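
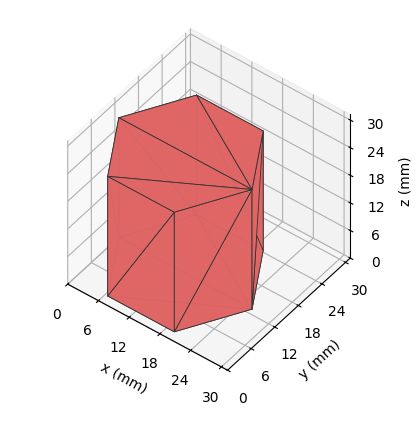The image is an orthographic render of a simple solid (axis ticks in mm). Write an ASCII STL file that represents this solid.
Reading the render: the shape is a regular 6-sided prism (a cylinder approximated with 6 flat sides), circumscribed radius ≈ 13 mm, height ≈ 26 mm (dimensions read to the nearest mm from the axis ticks). For the STL, each face is triangulated and given an outward normal.

solid part
  facet normal 0.0000 0.0000 -1.0000
    outer loop
      vertex 6.5 24.3 0.0
      vertex 19.5 24.3 0.0
      vertex 26.0 13.0 0.0
    endloop
  endfacet
  facet normal 0.0000 0.0000 -1.0000
    outer loop
      vertex 0.0 13.0 0.0
      vertex 6.5 24.3 0.0
      vertex 26.0 13.0 0.0
    endloop
  endfacet
  facet normal 0.0000 0.0000 -1.0000
    outer loop
      vertex 6.5 1.7 0.0
      vertex 0.0 13.0 0.0
      vertex 26.0 13.0 0.0
    endloop
  endfacet
  facet normal 0.0000 0.0000 -1.0000
    outer loop
      vertex 19.5 1.7 0.0
      vertex 6.5 1.7 0.0
      vertex 26.0 13.0 0.0
    endloop
  endfacet
  facet normal 0.0000 0.0000 1.0000
    outer loop
      vertex 26.0 13.0 26.0
      vertex 19.5 24.3 26.0
      vertex 6.5 24.3 26.0
    endloop
  endfacet
  facet normal 0.0000 0.0000 1.0000
    outer loop
      vertex 26.0 13.0 26.0
      vertex 6.5 24.3 26.0
      vertex 0.0 13.0 26.0
    endloop
  endfacet
  facet normal 0.0000 0.0000 1.0000
    outer loop
      vertex 26.0 13.0 26.0
      vertex 0.0 13.0 26.0
      vertex 6.5 1.7 26.0
    endloop
  endfacet
  facet normal 0.0000 0.0000 1.0000
    outer loop
      vertex 26.0 13.0 26.0
      vertex 6.5 1.7 26.0
      vertex 19.5 1.7 26.0
    endloop
  endfacet
  facet normal 0.8668 0.4986 0.0000
    outer loop
      vertex 26.0 13.0 0.0
      vertex 19.5 24.3 0.0
      vertex 19.5 24.3 26.0
    endloop
  endfacet
  facet normal 0.8668 0.4986 0.0000
    outer loop
      vertex 26.0 13.0 0.0
      vertex 19.5 24.3 26.0
      vertex 26.0 13.0 26.0
    endloop
  endfacet
  facet normal 0.0000 1.0000 0.0000
    outer loop
      vertex 19.5 24.3 0.0
      vertex 6.5 24.3 0.0
      vertex 6.5 24.3 26.0
    endloop
  endfacet
  facet normal 0.0000 1.0000 0.0000
    outer loop
      vertex 19.5 24.3 0.0
      vertex 6.5 24.3 26.0
      vertex 19.5 24.3 26.0
    endloop
  endfacet
  facet normal -0.8668 0.4986 0.0000
    outer loop
      vertex 6.5 24.3 0.0
      vertex 0.0 13.0 0.0
      vertex 0.0 13.0 26.0
    endloop
  endfacet
  facet normal -0.8668 0.4986 0.0000
    outer loop
      vertex 6.5 24.3 0.0
      vertex 0.0 13.0 26.0
      vertex 6.5 24.3 26.0
    endloop
  endfacet
  facet normal -0.8668 -0.4986 0.0000
    outer loop
      vertex 0.0 13.0 0.0
      vertex 6.5 1.7 0.0
      vertex 6.5 1.7 26.0
    endloop
  endfacet
  facet normal -0.8668 -0.4986 0.0000
    outer loop
      vertex 0.0 13.0 0.0
      vertex 6.5 1.7 26.0
      vertex 0.0 13.0 26.0
    endloop
  endfacet
  facet normal 0.0000 -1.0000 0.0000
    outer loop
      vertex 6.5 1.7 0.0
      vertex 19.5 1.7 0.0
      vertex 19.5 1.7 26.0
    endloop
  endfacet
  facet normal 0.0000 -1.0000 0.0000
    outer loop
      vertex 6.5 1.7 0.0
      vertex 19.5 1.7 26.0
      vertex 6.5 1.7 26.0
    endloop
  endfacet
  facet normal 0.8668 -0.4986 0.0000
    outer loop
      vertex 19.5 1.7 0.0
      vertex 26.0 13.0 0.0
      vertex 26.0 13.0 26.0
    endloop
  endfacet
  facet normal 0.8668 -0.4986 0.0000
    outer loop
      vertex 19.5 1.7 0.0
      vertex 26.0 13.0 26.0
      vertex 19.5 1.7 26.0
    endloop
  endfacet
endsolid part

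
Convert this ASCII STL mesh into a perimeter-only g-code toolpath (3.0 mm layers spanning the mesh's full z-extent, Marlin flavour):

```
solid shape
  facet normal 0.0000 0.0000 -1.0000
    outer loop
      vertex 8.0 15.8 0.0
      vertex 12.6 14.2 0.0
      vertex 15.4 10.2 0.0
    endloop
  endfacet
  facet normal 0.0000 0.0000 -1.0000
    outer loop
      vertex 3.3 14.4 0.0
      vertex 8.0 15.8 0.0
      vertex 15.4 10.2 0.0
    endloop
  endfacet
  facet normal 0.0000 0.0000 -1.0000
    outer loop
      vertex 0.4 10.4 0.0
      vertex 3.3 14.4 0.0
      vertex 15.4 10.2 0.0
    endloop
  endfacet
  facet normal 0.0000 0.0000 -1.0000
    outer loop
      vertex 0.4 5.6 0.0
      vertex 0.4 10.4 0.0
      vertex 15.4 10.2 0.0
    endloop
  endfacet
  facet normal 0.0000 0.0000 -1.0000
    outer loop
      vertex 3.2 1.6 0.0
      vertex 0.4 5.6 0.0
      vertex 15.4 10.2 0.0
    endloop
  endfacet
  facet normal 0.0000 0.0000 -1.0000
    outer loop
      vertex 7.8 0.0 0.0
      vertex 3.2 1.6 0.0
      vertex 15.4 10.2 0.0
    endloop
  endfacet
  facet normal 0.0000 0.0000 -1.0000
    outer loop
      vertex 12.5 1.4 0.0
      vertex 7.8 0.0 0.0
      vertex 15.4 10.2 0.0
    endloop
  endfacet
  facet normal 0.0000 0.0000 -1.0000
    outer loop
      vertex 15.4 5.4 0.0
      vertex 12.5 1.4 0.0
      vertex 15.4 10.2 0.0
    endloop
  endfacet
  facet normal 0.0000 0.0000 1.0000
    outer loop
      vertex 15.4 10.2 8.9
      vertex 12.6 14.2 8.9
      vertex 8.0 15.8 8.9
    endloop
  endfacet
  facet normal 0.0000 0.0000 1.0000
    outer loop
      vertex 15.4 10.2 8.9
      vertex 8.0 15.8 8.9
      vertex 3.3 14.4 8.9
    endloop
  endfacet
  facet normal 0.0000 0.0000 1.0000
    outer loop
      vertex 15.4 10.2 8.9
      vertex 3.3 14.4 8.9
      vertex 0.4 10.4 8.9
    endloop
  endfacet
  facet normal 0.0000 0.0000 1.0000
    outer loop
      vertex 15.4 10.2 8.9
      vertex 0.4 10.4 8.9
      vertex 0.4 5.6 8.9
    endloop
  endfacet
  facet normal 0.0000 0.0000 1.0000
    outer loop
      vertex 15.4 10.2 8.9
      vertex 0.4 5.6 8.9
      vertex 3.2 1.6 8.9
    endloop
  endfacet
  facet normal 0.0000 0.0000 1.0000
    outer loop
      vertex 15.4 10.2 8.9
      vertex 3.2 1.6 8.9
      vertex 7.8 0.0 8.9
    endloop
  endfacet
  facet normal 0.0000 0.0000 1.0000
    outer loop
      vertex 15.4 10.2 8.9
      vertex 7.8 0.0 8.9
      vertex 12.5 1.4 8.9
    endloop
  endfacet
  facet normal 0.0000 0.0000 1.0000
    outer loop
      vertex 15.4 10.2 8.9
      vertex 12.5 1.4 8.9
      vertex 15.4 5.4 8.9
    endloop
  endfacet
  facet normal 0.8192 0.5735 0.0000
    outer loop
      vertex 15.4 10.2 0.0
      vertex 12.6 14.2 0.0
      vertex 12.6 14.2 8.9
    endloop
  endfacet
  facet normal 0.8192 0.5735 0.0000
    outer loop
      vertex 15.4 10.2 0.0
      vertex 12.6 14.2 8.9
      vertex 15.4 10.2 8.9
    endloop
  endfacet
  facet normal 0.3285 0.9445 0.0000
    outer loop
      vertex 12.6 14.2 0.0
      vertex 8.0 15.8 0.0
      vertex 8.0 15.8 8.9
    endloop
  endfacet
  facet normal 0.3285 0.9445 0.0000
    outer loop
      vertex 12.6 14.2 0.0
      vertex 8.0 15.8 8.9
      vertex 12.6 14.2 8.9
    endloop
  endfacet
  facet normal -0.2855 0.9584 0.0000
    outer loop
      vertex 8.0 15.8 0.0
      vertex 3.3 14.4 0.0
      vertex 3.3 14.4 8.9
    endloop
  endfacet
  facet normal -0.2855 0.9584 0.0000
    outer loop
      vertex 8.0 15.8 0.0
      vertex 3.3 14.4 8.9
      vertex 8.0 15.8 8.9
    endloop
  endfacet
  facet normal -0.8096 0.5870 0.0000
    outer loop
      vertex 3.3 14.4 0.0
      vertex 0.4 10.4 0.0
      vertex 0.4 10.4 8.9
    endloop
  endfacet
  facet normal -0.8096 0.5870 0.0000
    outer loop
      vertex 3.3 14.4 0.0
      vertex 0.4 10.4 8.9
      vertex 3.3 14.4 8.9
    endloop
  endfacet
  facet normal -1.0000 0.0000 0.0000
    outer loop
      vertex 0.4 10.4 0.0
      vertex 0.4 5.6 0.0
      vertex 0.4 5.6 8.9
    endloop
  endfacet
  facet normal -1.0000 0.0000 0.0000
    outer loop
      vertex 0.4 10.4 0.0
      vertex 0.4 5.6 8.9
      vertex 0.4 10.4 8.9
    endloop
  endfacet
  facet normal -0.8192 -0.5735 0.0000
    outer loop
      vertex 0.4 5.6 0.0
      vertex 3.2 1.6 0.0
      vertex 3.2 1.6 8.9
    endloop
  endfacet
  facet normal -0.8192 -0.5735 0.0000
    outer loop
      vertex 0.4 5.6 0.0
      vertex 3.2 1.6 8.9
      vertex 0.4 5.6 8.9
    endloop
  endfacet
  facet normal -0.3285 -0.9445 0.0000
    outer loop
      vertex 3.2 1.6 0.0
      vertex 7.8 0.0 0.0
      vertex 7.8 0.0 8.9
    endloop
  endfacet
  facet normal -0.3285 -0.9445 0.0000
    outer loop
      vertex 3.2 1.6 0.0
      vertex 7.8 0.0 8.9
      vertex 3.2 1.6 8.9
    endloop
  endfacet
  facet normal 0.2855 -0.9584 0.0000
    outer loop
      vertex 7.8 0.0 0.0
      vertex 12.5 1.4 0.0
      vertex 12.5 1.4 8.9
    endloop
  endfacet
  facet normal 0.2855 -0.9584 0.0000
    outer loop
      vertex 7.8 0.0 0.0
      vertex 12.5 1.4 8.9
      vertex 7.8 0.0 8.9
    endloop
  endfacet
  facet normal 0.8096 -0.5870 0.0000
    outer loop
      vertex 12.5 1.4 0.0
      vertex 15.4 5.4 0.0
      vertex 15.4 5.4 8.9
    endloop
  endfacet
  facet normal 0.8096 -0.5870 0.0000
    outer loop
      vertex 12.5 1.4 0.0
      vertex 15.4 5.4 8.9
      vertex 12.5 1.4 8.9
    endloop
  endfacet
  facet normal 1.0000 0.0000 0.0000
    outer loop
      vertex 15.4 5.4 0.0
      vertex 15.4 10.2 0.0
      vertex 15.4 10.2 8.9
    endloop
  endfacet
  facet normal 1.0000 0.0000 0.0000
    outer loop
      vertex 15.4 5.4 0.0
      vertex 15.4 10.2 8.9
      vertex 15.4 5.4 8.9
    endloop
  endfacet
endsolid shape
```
; perimeter-only toolpath
G21 ; units = mm
G90 ; absolute positioning
G28 ; home
; layer 1
G0 Z3.0
G0 X15.4 Y10.2
G1 X12.6 Y14.2
G1 X8.0 Y15.8
G1 X3.3 Y14.4
G1 X0.4 Y10.4
G1 X0.4 Y5.6
G1 X3.2 Y1.6
G1 X7.8 Y0.0
G1 X12.5 Y1.4
G1 X15.4 Y5.4
G1 X15.4 Y10.2
; layer 2
G0 Z5.9
G0 X15.4 Y10.2
G1 X12.6 Y14.2
G1 X8.0 Y15.8
G1 X3.3 Y14.4
G1 X0.4 Y10.4
G1 X0.4 Y5.6
G1 X3.2 Y1.6
G1 X7.8 Y0.0
G1 X12.5 Y1.4
G1 X15.4 Y5.4
G1 X15.4 Y10.2
; layer 3
G0 Z8.9
G0 X15.4 Y10.2
G1 X12.6 Y14.2
G1 X8.0 Y15.8
G1 X3.3 Y14.4
G1 X0.4 Y10.4
G1 X0.4 Y5.6
G1 X3.2 Y1.6
G1 X7.8 Y0.0
G1 X12.5 Y1.4
G1 X15.4 Y5.4
G1 X15.4 Y10.2
M2 ; end

The solid is a regular 10-sided prism (a cylinder approximated with 10 flat sides), circumscribed radius ≈ 7.9 mm, height ≈ 8.9 mm. Slicing at Δz = 3.0 mm — 3 equal slices spanning the solid's height, so layer i sits at z = i·h/3 — gives 3 non-empty perimeters. Each is a 10-segment closed polygon; G0 lifts to the layer z and rapids to the start vertex, then G1 traces the edges.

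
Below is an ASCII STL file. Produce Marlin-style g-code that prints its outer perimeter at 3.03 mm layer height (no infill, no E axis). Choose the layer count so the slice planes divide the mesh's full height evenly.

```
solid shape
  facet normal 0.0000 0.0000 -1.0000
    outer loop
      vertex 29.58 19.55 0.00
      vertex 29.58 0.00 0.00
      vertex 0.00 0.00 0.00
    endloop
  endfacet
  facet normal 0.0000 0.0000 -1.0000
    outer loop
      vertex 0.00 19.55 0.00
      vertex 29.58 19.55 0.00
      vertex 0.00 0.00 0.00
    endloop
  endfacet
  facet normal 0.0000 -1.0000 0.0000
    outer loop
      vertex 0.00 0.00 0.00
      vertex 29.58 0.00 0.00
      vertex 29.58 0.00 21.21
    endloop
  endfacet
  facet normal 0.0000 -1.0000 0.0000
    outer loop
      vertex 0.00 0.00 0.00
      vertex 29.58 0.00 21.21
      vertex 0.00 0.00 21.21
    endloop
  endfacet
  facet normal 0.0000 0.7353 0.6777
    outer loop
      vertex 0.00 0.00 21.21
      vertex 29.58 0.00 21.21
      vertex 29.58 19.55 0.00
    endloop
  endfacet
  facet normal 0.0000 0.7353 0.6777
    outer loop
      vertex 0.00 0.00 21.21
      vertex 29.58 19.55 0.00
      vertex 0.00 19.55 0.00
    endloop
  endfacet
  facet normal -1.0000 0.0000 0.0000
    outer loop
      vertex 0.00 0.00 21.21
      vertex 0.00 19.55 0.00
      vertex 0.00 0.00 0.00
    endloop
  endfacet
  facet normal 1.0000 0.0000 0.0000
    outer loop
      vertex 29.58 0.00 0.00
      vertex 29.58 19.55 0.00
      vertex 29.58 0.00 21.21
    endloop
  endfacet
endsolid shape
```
; perimeter-only toolpath
G21 ; units = mm
G90 ; absolute positioning
G28 ; home
; layer 1
G0 Z3.03
G0 X0.00 Y0.00
G1 X29.58 Y0.00
G1 X29.58 Y16.76
G1 X0.00 Y16.76
G1 X0.00 Y0.00
; layer 2
G0 Z6.06
G0 X0.00 Y0.00
G1 X29.58 Y0.00
G1 X29.58 Y13.96
G1 X0.00 Y13.96
G1 X0.00 Y0.00
; layer 3
G0 Z9.09
G0 X0.00 Y0.00
G1 X29.58 Y0.00
G1 X29.58 Y11.17
G1 X0.00 Y11.17
G1 X0.00 Y0.00
; layer 4
G0 Z12.12
G0 X0.00 Y0.00
G1 X29.58 Y0.00
G1 X29.58 Y8.38
G1 X0.00 Y8.38
G1 X0.00 Y0.00
; layer 5
G0 Z15.15
G0 X0.00 Y0.00
G1 X29.58 Y0.00
G1 X29.58 Y5.59
G1 X0.00 Y5.59
G1 X0.00 Y0.00
; layer 6
G0 Z18.18
G0 X0.00 Y0.00
G1 X29.58 Y0.00
G1 X29.58 Y2.79
G1 X0.00 Y2.79
G1 X0.00 Y0.00
M2 ; end

The solid is a wedge (ramp): 29.6 × 19.6 mm base, rising to 21.2 mm along the y=0 edge and sloping linearly to z=0 at y=19.6. Slicing at Δz = 3.03 mm — 7 equal slices spanning the solid's height, so layer i sits at z = i·h/7 — gives 6 non-empty perimeters. Each is a 4-segment closed polygon; G0 lifts to the layer z and rapids to the start vertex, then G1 traces the edges. The cross-section shrinks linearly with z (the slice at the apex is degenerate and omitted).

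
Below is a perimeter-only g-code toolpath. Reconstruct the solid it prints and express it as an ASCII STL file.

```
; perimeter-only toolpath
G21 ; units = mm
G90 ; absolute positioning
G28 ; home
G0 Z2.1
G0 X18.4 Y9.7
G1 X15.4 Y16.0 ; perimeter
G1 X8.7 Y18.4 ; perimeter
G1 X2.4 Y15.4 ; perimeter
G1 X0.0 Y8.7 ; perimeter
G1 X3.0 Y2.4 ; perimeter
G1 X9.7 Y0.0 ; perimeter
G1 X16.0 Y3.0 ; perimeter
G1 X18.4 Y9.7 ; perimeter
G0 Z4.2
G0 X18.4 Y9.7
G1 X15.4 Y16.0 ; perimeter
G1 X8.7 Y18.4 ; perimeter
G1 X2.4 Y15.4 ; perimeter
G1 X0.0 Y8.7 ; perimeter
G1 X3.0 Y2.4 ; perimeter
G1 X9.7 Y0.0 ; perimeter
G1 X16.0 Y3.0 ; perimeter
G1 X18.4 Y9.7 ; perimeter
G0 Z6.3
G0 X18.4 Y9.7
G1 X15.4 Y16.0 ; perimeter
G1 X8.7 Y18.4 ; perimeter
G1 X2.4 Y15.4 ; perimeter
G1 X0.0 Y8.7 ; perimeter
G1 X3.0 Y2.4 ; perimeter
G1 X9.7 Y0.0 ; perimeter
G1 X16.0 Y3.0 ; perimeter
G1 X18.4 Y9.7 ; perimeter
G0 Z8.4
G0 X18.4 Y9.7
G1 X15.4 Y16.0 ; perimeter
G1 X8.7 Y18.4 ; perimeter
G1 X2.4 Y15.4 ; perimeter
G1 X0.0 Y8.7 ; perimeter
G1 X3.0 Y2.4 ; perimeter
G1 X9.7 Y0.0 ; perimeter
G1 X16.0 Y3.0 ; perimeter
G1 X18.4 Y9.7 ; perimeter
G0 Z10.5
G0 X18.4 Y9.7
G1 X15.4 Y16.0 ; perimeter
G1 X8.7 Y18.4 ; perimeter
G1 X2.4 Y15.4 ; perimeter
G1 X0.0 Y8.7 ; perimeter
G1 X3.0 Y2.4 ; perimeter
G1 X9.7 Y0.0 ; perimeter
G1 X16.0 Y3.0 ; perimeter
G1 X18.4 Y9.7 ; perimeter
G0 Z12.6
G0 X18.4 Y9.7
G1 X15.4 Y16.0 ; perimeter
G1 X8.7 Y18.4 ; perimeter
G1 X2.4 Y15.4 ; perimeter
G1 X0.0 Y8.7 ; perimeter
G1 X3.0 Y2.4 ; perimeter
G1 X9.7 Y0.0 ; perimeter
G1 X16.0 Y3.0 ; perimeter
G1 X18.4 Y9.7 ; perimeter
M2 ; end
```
solid part
  facet normal 0.0000 0.0000 -1.0000
    outer loop
      vertex 8.7 18.4 0.0
      vertex 15.4 16.0 0.0
      vertex 18.4 9.7 0.0
    endloop
  endfacet
  facet normal 0.0000 0.0000 -1.0000
    outer loop
      vertex 2.4 15.4 0.0
      vertex 8.7 18.4 0.0
      vertex 18.4 9.7 0.0
    endloop
  endfacet
  facet normal 0.0000 0.0000 -1.0000
    outer loop
      vertex 0.0 8.7 0.0
      vertex 2.4 15.4 0.0
      vertex 18.4 9.7 0.0
    endloop
  endfacet
  facet normal 0.0000 0.0000 -1.0000
    outer loop
      vertex 3.0 2.4 0.0
      vertex 0.0 8.7 0.0
      vertex 18.4 9.7 0.0
    endloop
  endfacet
  facet normal 0.0000 0.0000 -1.0000
    outer loop
      vertex 9.7 0.0 0.0
      vertex 3.0 2.4 0.0
      vertex 18.4 9.7 0.0
    endloop
  endfacet
  facet normal 0.0000 0.0000 -1.0000
    outer loop
      vertex 16.0 3.0 0.0
      vertex 9.7 0.0 0.0
      vertex 18.4 9.7 0.0
    endloop
  endfacet
  facet normal 0.0000 0.0000 1.0000
    outer loop
      vertex 18.4 9.7 12.6
      vertex 15.4 16.0 12.6
      vertex 8.7 18.4 12.6
    endloop
  endfacet
  facet normal 0.0000 0.0000 1.0000
    outer loop
      vertex 18.4 9.7 12.6
      vertex 8.7 18.4 12.6
      vertex 2.4 15.4 12.6
    endloop
  endfacet
  facet normal 0.0000 0.0000 1.0000
    outer loop
      vertex 18.4 9.7 12.6
      vertex 2.4 15.4 12.6
      vertex 0.0 8.7 12.6
    endloop
  endfacet
  facet normal 0.0000 0.0000 1.0000
    outer loop
      vertex 18.4 9.7 12.6
      vertex 0.0 8.7 12.6
      vertex 3.0 2.4 12.6
    endloop
  endfacet
  facet normal 0.0000 0.0000 1.0000
    outer loop
      vertex 18.4 9.7 12.6
      vertex 3.0 2.4 12.6
      vertex 9.7 0.0 12.6
    endloop
  endfacet
  facet normal 0.0000 0.0000 1.0000
    outer loop
      vertex 18.4 9.7 12.6
      vertex 9.7 0.0 12.6
      vertex 16.0 3.0 12.6
    endloop
  endfacet
  facet normal 0.9029 0.4299 0.0000
    outer loop
      vertex 18.4 9.7 0.0
      vertex 15.4 16.0 0.0
      vertex 15.4 16.0 12.6
    endloop
  endfacet
  facet normal 0.9029 0.4299 0.0000
    outer loop
      vertex 18.4 9.7 0.0
      vertex 15.4 16.0 12.6
      vertex 18.4 9.7 12.6
    endloop
  endfacet
  facet normal 0.3372 0.9414 0.0000
    outer loop
      vertex 15.4 16.0 0.0
      vertex 8.7 18.4 0.0
      vertex 8.7 18.4 12.6
    endloop
  endfacet
  facet normal 0.3372 0.9414 0.0000
    outer loop
      vertex 15.4 16.0 0.0
      vertex 8.7 18.4 12.6
      vertex 15.4 16.0 12.6
    endloop
  endfacet
  facet normal -0.4299 0.9029 0.0000
    outer loop
      vertex 8.7 18.4 0.0
      vertex 2.4 15.4 0.0
      vertex 2.4 15.4 12.6
    endloop
  endfacet
  facet normal -0.4299 0.9029 0.0000
    outer loop
      vertex 8.7 18.4 0.0
      vertex 2.4 15.4 12.6
      vertex 8.7 18.4 12.6
    endloop
  endfacet
  facet normal -0.9414 0.3372 0.0000
    outer loop
      vertex 2.4 15.4 0.0
      vertex 0.0 8.7 0.0
      vertex 0.0 8.7 12.6
    endloop
  endfacet
  facet normal -0.9414 0.3372 0.0000
    outer loop
      vertex 2.4 15.4 0.0
      vertex 0.0 8.7 12.6
      vertex 2.4 15.4 12.6
    endloop
  endfacet
  facet normal -0.9029 -0.4299 0.0000
    outer loop
      vertex 0.0 8.7 0.0
      vertex 3.0 2.4 0.0
      vertex 3.0 2.4 12.6
    endloop
  endfacet
  facet normal -0.9029 -0.4299 0.0000
    outer loop
      vertex 0.0 8.7 0.0
      vertex 3.0 2.4 12.6
      vertex 0.0 8.7 12.6
    endloop
  endfacet
  facet normal -0.3372 -0.9414 0.0000
    outer loop
      vertex 3.0 2.4 0.0
      vertex 9.7 0.0 0.0
      vertex 9.7 0.0 12.6
    endloop
  endfacet
  facet normal -0.3372 -0.9414 0.0000
    outer loop
      vertex 3.0 2.4 0.0
      vertex 9.7 0.0 12.6
      vertex 3.0 2.4 12.6
    endloop
  endfacet
  facet normal 0.4299 -0.9029 0.0000
    outer loop
      vertex 9.7 0.0 0.0
      vertex 16.0 3.0 0.0
      vertex 16.0 3.0 12.6
    endloop
  endfacet
  facet normal 0.4299 -0.9029 0.0000
    outer loop
      vertex 9.7 0.0 0.0
      vertex 16.0 3.0 12.6
      vertex 9.7 0.0 12.6
    endloop
  endfacet
  facet normal 0.9414 -0.3372 0.0000
    outer loop
      vertex 16.0 3.0 0.0
      vertex 18.4 9.7 0.0
      vertex 18.4 9.7 12.6
    endloop
  endfacet
  facet normal 0.9414 -0.3372 0.0000
    outer loop
      vertex 16.0 3.0 0.0
      vertex 18.4 9.7 12.6
      vertex 16.0 3.0 12.6
    endloop
  endfacet
endsolid part

The G0 Z moves step by Δz≈2.1 mm. Every layer's G1 loop is the same polygon, so the solid is a straight extrusion of it from z=0 to z≈12.6. Closing with flat bottom and top caps and triangulating gives 28 facets — a regular 8-sided prism (a cylinder approximated with 8 flat sides), circumscribed radius ≈ 9.2 mm, height ≈ 12.6 mm.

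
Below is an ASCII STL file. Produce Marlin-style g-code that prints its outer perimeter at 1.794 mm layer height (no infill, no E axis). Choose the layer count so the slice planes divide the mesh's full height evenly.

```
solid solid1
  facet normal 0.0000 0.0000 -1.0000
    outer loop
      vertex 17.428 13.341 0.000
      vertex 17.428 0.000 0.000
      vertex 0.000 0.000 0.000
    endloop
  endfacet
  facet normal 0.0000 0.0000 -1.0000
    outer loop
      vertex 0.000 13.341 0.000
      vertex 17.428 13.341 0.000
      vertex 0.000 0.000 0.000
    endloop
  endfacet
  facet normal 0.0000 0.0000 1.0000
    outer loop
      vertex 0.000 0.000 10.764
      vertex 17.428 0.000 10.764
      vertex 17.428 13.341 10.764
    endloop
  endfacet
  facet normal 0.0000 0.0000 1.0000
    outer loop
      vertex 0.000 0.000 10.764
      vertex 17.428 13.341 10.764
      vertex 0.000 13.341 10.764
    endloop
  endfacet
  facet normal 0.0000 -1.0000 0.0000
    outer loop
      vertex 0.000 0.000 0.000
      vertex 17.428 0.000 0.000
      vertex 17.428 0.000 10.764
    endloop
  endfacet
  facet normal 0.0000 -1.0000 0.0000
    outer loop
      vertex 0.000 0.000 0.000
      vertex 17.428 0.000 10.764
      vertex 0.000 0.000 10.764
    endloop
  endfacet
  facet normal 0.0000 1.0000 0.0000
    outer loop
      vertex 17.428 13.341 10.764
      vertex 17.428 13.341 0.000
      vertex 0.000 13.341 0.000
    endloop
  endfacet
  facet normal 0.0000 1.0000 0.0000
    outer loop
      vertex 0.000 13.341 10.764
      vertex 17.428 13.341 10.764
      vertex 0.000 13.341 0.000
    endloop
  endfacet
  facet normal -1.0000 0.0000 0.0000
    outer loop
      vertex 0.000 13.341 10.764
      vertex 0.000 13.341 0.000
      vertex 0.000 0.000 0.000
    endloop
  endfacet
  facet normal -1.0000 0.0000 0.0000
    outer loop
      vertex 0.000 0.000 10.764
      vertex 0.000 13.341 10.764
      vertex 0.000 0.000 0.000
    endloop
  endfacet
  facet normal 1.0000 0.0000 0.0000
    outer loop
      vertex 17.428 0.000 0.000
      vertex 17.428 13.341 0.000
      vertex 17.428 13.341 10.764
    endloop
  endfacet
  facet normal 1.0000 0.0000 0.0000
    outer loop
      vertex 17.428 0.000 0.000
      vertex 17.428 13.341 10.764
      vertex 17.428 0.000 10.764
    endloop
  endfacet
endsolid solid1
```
; perimeter-only toolpath
G21 ; units = mm
G90 ; absolute positioning
G28 ; home
; layer 1
G0 Z1.794
G0 X0.000 Y0.000
G1 X17.428 Y0.000
G1 X17.428 Y13.341
G1 X0.000 Y13.341
G1 X0.000 Y0.000
; layer 2
G0 Z3.588
G0 X0.000 Y0.000
G1 X17.428 Y0.000
G1 X17.428 Y13.341
G1 X0.000 Y13.341
G1 X0.000 Y0.000
; layer 3
G0 Z5.382
G0 X0.000 Y0.000
G1 X17.428 Y0.000
G1 X17.428 Y13.341
G1 X0.000 Y13.341
G1 X0.000 Y0.000
; layer 4
G0 Z7.176
G0 X0.000 Y0.000
G1 X17.428 Y0.000
G1 X17.428 Y13.341
G1 X0.000 Y13.341
G1 X0.000 Y0.000
; layer 5
G0 Z8.970
G0 X0.000 Y0.000
G1 X17.428 Y0.000
G1 X17.428 Y13.341
G1 X0.000 Y13.341
G1 X0.000 Y0.000
; layer 6
G0 Z10.764
G0 X0.000 Y0.000
G1 X17.428 Y0.000
G1 X17.428 Y13.341
G1 X0.000 Y13.341
G1 X0.000 Y0.000
M2 ; end

The solid is a rectangular box, roughly 17.4 × 13.3 mm footprint and 10.8 mm tall. Slicing at Δz = 1.794 mm — 6 equal slices spanning the solid's height, so layer i sits at z = i·h/6 — gives 6 non-empty perimeters. Each is a 4-segment closed polygon; G0 lifts to the layer z and rapids to the start vertex, then G1 traces the edges.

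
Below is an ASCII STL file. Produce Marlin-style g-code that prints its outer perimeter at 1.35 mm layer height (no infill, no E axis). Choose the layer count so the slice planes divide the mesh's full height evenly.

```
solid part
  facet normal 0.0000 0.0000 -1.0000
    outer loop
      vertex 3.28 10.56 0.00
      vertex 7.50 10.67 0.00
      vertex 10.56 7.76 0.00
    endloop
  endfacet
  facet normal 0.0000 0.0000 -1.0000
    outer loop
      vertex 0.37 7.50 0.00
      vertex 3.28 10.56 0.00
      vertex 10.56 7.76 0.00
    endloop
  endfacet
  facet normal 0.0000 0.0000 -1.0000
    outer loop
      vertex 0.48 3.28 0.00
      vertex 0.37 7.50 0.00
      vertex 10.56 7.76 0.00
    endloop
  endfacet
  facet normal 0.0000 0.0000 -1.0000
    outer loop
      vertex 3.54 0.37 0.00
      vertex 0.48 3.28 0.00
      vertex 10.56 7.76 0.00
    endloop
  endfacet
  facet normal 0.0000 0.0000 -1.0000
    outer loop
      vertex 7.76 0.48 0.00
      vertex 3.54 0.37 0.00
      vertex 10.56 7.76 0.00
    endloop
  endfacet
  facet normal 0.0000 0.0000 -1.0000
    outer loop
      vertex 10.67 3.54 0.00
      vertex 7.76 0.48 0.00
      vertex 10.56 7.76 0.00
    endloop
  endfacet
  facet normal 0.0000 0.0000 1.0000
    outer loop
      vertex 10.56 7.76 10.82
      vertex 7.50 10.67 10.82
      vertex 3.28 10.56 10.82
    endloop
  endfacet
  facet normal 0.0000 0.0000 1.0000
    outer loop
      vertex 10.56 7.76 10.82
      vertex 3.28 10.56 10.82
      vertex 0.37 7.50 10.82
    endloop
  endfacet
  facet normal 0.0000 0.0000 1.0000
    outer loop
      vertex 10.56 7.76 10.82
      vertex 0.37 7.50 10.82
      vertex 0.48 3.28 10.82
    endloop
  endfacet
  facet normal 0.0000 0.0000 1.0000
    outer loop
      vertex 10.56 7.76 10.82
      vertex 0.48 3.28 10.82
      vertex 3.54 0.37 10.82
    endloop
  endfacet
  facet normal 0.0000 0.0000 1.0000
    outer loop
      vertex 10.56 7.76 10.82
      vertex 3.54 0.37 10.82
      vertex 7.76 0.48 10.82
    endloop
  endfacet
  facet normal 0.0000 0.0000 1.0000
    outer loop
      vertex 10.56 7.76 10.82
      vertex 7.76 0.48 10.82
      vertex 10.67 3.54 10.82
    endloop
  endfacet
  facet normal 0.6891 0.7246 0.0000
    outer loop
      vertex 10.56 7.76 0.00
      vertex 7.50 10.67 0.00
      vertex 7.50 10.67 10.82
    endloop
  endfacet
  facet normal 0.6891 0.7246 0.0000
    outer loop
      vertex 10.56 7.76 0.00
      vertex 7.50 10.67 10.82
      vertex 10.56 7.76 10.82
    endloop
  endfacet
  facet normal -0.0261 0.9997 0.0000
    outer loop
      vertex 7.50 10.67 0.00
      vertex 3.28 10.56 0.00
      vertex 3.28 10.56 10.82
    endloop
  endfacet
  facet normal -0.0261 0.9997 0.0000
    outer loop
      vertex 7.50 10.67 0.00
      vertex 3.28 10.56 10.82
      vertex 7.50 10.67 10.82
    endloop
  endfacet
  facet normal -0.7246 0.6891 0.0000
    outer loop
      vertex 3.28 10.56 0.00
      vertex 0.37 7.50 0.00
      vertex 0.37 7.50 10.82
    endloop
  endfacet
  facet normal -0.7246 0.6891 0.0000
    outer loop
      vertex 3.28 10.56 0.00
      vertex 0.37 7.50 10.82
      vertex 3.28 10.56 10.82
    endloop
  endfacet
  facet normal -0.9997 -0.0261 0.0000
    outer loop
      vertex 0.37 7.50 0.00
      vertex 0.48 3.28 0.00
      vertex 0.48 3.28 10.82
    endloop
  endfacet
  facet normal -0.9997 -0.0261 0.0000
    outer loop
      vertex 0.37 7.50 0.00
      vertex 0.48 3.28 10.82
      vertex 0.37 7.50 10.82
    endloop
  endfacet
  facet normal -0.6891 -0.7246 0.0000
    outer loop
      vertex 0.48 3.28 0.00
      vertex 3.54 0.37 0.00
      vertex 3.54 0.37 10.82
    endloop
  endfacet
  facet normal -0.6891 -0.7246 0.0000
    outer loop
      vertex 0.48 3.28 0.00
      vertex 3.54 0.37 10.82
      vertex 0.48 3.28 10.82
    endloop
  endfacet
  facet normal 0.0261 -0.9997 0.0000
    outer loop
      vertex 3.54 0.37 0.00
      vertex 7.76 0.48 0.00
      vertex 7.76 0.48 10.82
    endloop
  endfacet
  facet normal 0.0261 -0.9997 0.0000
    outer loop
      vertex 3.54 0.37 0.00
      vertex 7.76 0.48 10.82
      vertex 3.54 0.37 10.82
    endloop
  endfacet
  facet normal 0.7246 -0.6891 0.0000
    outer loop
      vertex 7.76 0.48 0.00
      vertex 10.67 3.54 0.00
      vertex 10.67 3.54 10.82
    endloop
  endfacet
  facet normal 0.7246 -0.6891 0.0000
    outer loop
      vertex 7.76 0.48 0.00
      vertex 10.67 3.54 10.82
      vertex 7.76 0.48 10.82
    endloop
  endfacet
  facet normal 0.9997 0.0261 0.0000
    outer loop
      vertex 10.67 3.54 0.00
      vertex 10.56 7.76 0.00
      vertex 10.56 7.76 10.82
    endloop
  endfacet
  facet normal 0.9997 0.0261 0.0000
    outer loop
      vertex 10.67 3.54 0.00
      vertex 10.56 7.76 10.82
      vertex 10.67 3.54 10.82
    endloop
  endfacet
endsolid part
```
; perimeter-only toolpath
G21 ; units = mm
G90 ; absolute positioning
G28 ; home
; layer 1
G0 Z1.35
G0 X10.56 Y7.76
G1 X7.50 Y10.67
G1 X3.28 Y10.56
G1 X0.37 Y7.50
G1 X0.48 Y3.28
G1 X3.54 Y0.37
G1 X7.76 Y0.48
G1 X10.67 Y3.54
G1 X10.56 Y7.76
; layer 2
G0 Z2.71
G0 X10.56 Y7.76
G1 X7.50 Y10.67
G1 X3.28 Y10.56
G1 X0.37 Y7.50
G1 X0.48 Y3.28
G1 X3.54 Y0.37
G1 X7.76 Y0.48
G1 X10.67 Y3.54
G1 X10.56 Y7.76
; layer 3
G0 Z4.06
G0 X10.56 Y7.76
G1 X7.50 Y10.67
G1 X3.28 Y10.56
G1 X0.37 Y7.50
G1 X0.48 Y3.28
G1 X3.54 Y0.37
G1 X7.76 Y0.48
G1 X10.67 Y3.54
G1 X10.56 Y7.76
; layer 4
G0 Z5.41
G0 X10.56 Y7.76
G1 X7.50 Y10.67
G1 X3.28 Y10.56
G1 X0.37 Y7.50
G1 X0.48 Y3.28
G1 X3.54 Y0.37
G1 X7.76 Y0.48
G1 X10.67 Y3.54
G1 X10.56 Y7.76
; layer 5
G0 Z6.76
G0 X10.56 Y7.76
G1 X7.50 Y10.67
G1 X3.28 Y10.56
G1 X0.37 Y7.50
G1 X0.48 Y3.28
G1 X3.54 Y0.37
G1 X7.76 Y0.48
G1 X10.67 Y3.54
G1 X10.56 Y7.76
; layer 6
G0 Z8.12
G0 X10.56 Y7.76
G1 X7.50 Y10.67
G1 X3.28 Y10.56
G1 X0.37 Y7.50
G1 X0.48 Y3.28
G1 X3.54 Y0.37
G1 X7.76 Y0.48
G1 X10.67 Y3.54
G1 X10.56 Y7.76
; layer 7
G0 Z9.47
G0 X10.56 Y7.76
G1 X7.50 Y10.67
G1 X3.28 Y10.56
G1 X0.37 Y7.50
G1 X0.48 Y3.28
G1 X3.54 Y0.37
G1 X7.76 Y0.48
G1 X10.67 Y3.54
G1 X10.56 Y7.76
; layer 8
G0 Z10.82
G0 X10.56 Y7.76
G1 X7.50 Y10.67
G1 X3.28 Y10.56
G1 X0.37 Y7.50
G1 X0.48 Y3.28
G1 X3.54 Y0.37
G1 X7.76 Y0.48
G1 X10.67 Y3.54
G1 X10.56 Y7.76
M2 ; end

The solid is a regular 8-sided prism (a cylinder approximated with 8 flat sides), circumscribed radius ≈ 5.52 mm, height ≈ 10.8 mm. Slicing at Δz = 1.35 mm — 8 equal slices spanning the solid's height, so layer i sits at z = i·h/8 — gives 8 non-empty perimeters. Each is a 8-segment closed polygon; G0 lifts to the layer z and rapids to the start vertex, then G1 traces the edges.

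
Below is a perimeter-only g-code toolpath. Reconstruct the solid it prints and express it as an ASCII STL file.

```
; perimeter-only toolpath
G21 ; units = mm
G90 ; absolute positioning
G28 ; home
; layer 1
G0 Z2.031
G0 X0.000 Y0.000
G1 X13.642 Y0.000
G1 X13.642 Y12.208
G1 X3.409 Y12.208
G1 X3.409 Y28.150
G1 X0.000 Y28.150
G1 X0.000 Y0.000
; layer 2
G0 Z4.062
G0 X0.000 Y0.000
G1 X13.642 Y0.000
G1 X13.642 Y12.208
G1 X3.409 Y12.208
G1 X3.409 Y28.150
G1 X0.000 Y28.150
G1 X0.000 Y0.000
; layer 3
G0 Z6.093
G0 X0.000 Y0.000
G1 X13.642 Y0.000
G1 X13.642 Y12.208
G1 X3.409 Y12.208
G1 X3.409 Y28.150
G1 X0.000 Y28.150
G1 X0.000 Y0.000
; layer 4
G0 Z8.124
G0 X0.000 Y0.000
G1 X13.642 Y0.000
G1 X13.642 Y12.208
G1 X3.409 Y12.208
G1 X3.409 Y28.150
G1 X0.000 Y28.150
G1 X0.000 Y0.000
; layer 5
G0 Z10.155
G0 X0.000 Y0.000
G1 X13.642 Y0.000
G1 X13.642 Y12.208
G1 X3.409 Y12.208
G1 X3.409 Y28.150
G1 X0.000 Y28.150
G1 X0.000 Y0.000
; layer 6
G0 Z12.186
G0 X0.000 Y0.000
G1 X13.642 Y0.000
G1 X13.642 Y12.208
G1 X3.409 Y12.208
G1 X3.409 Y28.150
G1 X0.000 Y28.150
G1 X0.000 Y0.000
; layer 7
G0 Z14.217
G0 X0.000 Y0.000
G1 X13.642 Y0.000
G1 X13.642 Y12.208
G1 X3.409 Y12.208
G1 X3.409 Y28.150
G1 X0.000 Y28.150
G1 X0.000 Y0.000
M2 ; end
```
solid part
  facet normal 0.0000 0.0000 -1.0000
    outer loop
      vertex 13.642 12.208 0.000
      vertex 13.642 0.000 0.000
      vertex 0.000 0.000 0.000
    endloop
  endfacet
  facet normal 0.0000 0.0000 -1.0000
    outer loop
      vertex 3.409 12.208 0.000
      vertex 13.642 12.208 0.000
      vertex 0.000 0.000 0.000
    endloop
  endfacet
  facet normal 0.0000 0.0000 -1.0000
    outer loop
      vertex 3.409 28.150 0.000
      vertex 3.409 12.208 0.000
      vertex 0.000 0.000 0.000
    endloop
  endfacet
  facet normal 0.0000 0.0000 -1.0000
    outer loop
      vertex 0.000 28.150 0.000
      vertex 3.409 28.150 0.000
      vertex 0.000 0.000 0.000
    endloop
  endfacet
  facet normal 0.0000 0.0000 1.0000
    outer loop
      vertex 0.000 0.000 14.217
      vertex 13.642 0.000 14.217
      vertex 13.642 12.208 14.217
    endloop
  endfacet
  facet normal 0.0000 0.0000 1.0000
    outer loop
      vertex 0.000 0.000 14.217
      vertex 13.642 12.208 14.217
      vertex 3.409 12.208 14.217
    endloop
  endfacet
  facet normal 0.0000 0.0000 1.0000
    outer loop
      vertex 0.000 0.000 14.217
      vertex 3.409 12.208 14.217
      vertex 3.409 28.150 14.217
    endloop
  endfacet
  facet normal 0.0000 0.0000 1.0000
    outer loop
      vertex 0.000 0.000 14.217
      vertex 3.409 28.150 14.217
      vertex 0.000 28.150 14.217
    endloop
  endfacet
  facet normal 0.0000 -1.0000 0.0000
    outer loop
      vertex 0.000 0.000 0.000
      vertex 13.642 0.000 0.000
      vertex 13.642 0.000 14.217
    endloop
  endfacet
  facet normal 0.0000 -1.0000 0.0000
    outer loop
      vertex 0.000 0.000 0.000
      vertex 13.642 0.000 14.217
      vertex 0.000 0.000 14.217
    endloop
  endfacet
  facet normal 1.0000 0.0000 0.0000
    outer loop
      vertex 13.642 0.000 0.000
      vertex 13.642 12.208 0.000
      vertex 13.642 12.208 14.217
    endloop
  endfacet
  facet normal 1.0000 0.0000 0.0000
    outer loop
      vertex 13.642 0.000 0.000
      vertex 13.642 12.208 14.217
      vertex 13.642 0.000 14.217
    endloop
  endfacet
  facet normal 0.0000 1.0000 0.0000
    outer loop
      vertex 13.642 12.208 0.000
      vertex 3.409 12.208 0.000
      vertex 3.409 12.208 14.217
    endloop
  endfacet
  facet normal 0.0000 1.0000 0.0000
    outer loop
      vertex 13.642 12.208 0.000
      vertex 3.409 12.208 14.217
      vertex 13.642 12.208 14.217
    endloop
  endfacet
  facet normal 1.0000 0.0000 0.0000
    outer loop
      vertex 3.409 12.208 0.000
      vertex 3.409 28.150 0.000
      vertex 3.409 28.150 14.217
    endloop
  endfacet
  facet normal 1.0000 0.0000 0.0000
    outer loop
      vertex 3.409 12.208 0.000
      vertex 3.409 28.150 14.217
      vertex 3.409 12.208 14.217
    endloop
  endfacet
  facet normal 0.0000 1.0000 0.0000
    outer loop
      vertex 3.409 28.150 0.000
      vertex 0.000 28.150 0.000
      vertex 0.000 28.150 14.217
    endloop
  endfacet
  facet normal 0.0000 1.0000 0.0000
    outer loop
      vertex 3.409 28.150 0.000
      vertex 0.000 28.150 14.217
      vertex 3.409 28.150 14.217
    endloop
  endfacet
  facet normal -1.0000 0.0000 0.0000
    outer loop
      vertex 0.000 28.150 0.000
      vertex 0.000 0.000 0.000
      vertex 0.000 0.000 14.217
    endloop
  endfacet
  facet normal -1.0000 0.0000 0.0000
    outer loop
      vertex 0.000 28.150 0.000
      vertex 0.000 0.000 14.217
      vertex 0.000 28.150 14.217
    endloop
  endfacet
endsolid part

The G0 Z moves step by Δz≈2.031 mm. Every layer's G1 loop is the same polygon, so the solid is a straight extrusion of it from z=0 to z≈14.2. Closing with flat bottom and top caps and triangulating gives 20 facets — an L-shaped prism: outer 13.6 × 28.1 mm, arm thicknesses ≈ 12.2 mm (horizontal) and 3.41 mm (vertical), extruded 14.2 mm in z.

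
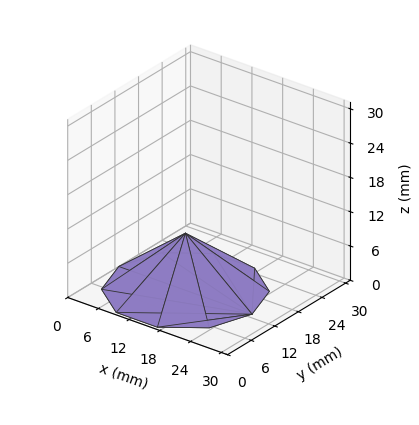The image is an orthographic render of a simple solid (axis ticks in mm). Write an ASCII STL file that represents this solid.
Reading the render: the shape is a regular 10-sided pyramid, base circumscribed radius ≈ 13 mm, apex at z ≈ 10 mm (dimensions read to the nearest mm from the axis ticks). For the STL, each face is triangulated and given an outward normal.

solid part
  facet normal 0.0000 0.0000 -1.0000
    outer loop
      vertex 17.02 25.36 0.00
      vertex 23.52 20.64 0.00
      vertex 26.00 13.00 0.00
    endloop
  endfacet
  facet normal 0.0000 0.0000 -1.0000
    outer loop
      vertex 8.98 25.36 0.00
      vertex 17.02 25.36 0.00
      vertex 26.00 13.00 0.00
    endloop
  endfacet
  facet normal 0.0000 0.0000 -1.0000
    outer loop
      vertex 2.48 20.64 0.00
      vertex 8.98 25.36 0.00
      vertex 26.00 13.00 0.00
    endloop
  endfacet
  facet normal 0.0000 0.0000 -1.0000
    outer loop
      vertex 0.00 13.00 0.00
      vertex 2.48 20.64 0.00
      vertex 26.00 13.00 0.00
    endloop
  endfacet
  facet normal 0.0000 0.0000 -1.0000
    outer loop
      vertex 2.48 5.36 0.00
      vertex 0.00 13.00 0.00
      vertex 26.00 13.00 0.00
    endloop
  endfacet
  facet normal 0.0000 0.0000 -1.0000
    outer loop
      vertex 8.98 0.64 0.00
      vertex 2.48 5.36 0.00
      vertex 26.00 13.00 0.00
    endloop
  endfacet
  facet normal 0.0000 0.0000 -1.0000
    outer loop
      vertex 17.02 0.64 0.00
      vertex 8.98 0.64 0.00
      vertex 26.00 13.00 0.00
    endloop
  endfacet
  facet normal 0.0000 0.0000 -1.0000
    outer loop
      vertex 23.52 5.36 0.00
      vertex 17.02 0.64 0.00
      vertex 26.00 13.00 0.00
    endloop
  endfacet
  facet normal 0.5981 0.1942 0.7775
    outer loop
      vertex 26.00 13.00 0.00
      vertex 23.52 20.64 0.00
      vertex 13.00 13.00 10.00
    endloop
  endfacet
  facet normal 0.3695 0.5089 0.7775
    outer loop
      vertex 23.52 20.64 0.00
      vertex 17.02 25.36 0.00
      vertex 13.00 13.00 10.00
    endloop
  endfacet
  facet normal 0.0000 0.6290 0.7774
    outer loop
      vertex 17.02 25.36 0.00
      vertex 8.98 25.36 0.00
      vertex 13.00 13.00 10.00
    endloop
  endfacet
  facet normal -0.3695 0.5089 0.7775
    outer loop
      vertex 8.98 25.36 0.00
      vertex 2.48 20.64 0.00
      vertex 13.00 13.00 10.00
    endloop
  endfacet
  facet normal -0.5981 0.1942 0.7775
    outer loop
      vertex 2.48 20.64 0.00
      vertex 0.00 13.00 0.00
      vertex 13.00 13.00 10.00
    endloop
  endfacet
  facet normal -0.5981 -0.1942 0.7775
    outer loop
      vertex 0.00 13.00 0.00
      vertex 2.48 5.36 0.00
      vertex 13.00 13.00 10.00
    endloop
  endfacet
  facet normal -0.3695 -0.5089 0.7775
    outer loop
      vertex 2.48 5.36 0.00
      vertex 8.98 0.64 0.00
      vertex 13.00 13.00 10.00
    endloop
  endfacet
  facet normal 0.0000 -0.6290 0.7774
    outer loop
      vertex 8.98 0.64 0.00
      vertex 17.02 0.64 0.00
      vertex 13.00 13.00 10.00
    endloop
  endfacet
  facet normal 0.3695 -0.5089 0.7775
    outer loop
      vertex 17.02 0.64 0.00
      vertex 23.52 5.36 0.00
      vertex 13.00 13.00 10.00
    endloop
  endfacet
  facet normal 0.5981 -0.1942 0.7775
    outer loop
      vertex 23.52 5.36 0.00
      vertex 26.00 13.00 0.00
      vertex 13.00 13.00 10.00
    endloop
  endfacet
endsolid part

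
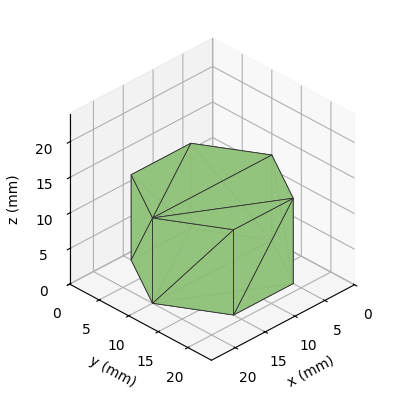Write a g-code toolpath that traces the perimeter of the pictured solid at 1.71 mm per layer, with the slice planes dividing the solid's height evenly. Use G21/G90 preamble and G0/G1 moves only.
Reading the render: the shape is a regular 6-sided prism (a cylinder approximated with 6 flat sides), circumscribed radius ≈ 10 mm, height ≈ 12 mm (dimensions read to the nearest mm from the axis ticks). For the g-code, the solid's height is divided into equal slices at the stated Δz and each level perimeter traced with G1 moves after a G0 lift.

; perimeter-only toolpath
G21 ; units = mm
G90 ; absolute positioning
G28 ; home
; layer 1
G0 Z1.71
G0 X20.00 Y10.00
G1 X15.00 Y18.66
G1 X5.00 Y18.66
G1 X0.00 Y10.00
G1 X5.00 Y1.34
G1 X15.00 Y1.34
G1 X20.00 Y10.00
; layer 2
G0 Z3.43
G0 X20.00 Y10.00
G1 X15.00 Y18.66
G1 X5.00 Y18.66
G1 X0.00 Y10.00
G1 X5.00 Y1.34
G1 X15.00 Y1.34
G1 X20.00 Y10.00
; layer 3
G0 Z5.14
G0 X20.00 Y10.00
G1 X15.00 Y18.66
G1 X5.00 Y18.66
G1 X0.00 Y10.00
G1 X5.00 Y1.34
G1 X15.00 Y1.34
G1 X20.00 Y10.00
; layer 4
G0 Z6.86
G0 X20.00 Y10.00
G1 X15.00 Y18.66
G1 X5.00 Y18.66
G1 X0.00 Y10.00
G1 X5.00 Y1.34
G1 X15.00 Y1.34
G1 X20.00 Y10.00
; layer 5
G0 Z8.57
G0 X20.00 Y10.00
G1 X15.00 Y18.66
G1 X5.00 Y18.66
G1 X0.00 Y10.00
G1 X5.00 Y1.34
G1 X15.00 Y1.34
G1 X20.00 Y10.00
; layer 6
G0 Z10.29
G0 X20.00 Y10.00
G1 X15.00 Y18.66
G1 X5.00 Y18.66
G1 X0.00 Y10.00
G1 X5.00 Y1.34
G1 X15.00 Y1.34
G1 X20.00 Y10.00
; layer 7
G0 Z12.00
G0 X20.00 Y10.00
G1 X15.00 Y18.66
G1 X5.00 Y18.66
G1 X0.00 Y10.00
G1 X5.00 Y1.34
G1 X15.00 Y1.34
G1 X20.00 Y10.00
M2 ; end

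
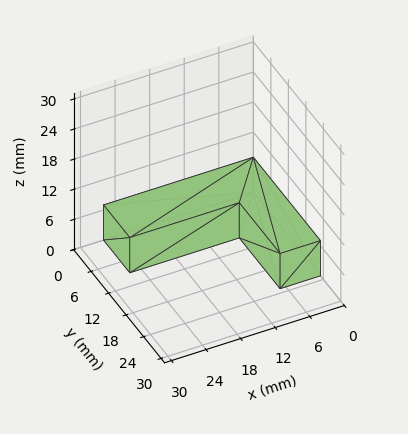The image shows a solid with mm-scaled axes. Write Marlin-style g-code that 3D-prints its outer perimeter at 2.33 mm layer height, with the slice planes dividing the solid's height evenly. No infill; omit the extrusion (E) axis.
Reading the render: the shape is an L-shaped prism: outer 26 × 23 mm, arm thicknesses ≈ 9 mm (horizontal) and 7 mm (vertical), extruded 7 mm in z (dimensions read to the nearest mm from the axis ticks). For the g-code, the solid's height is divided into equal slices at the stated Δz and each level perimeter traced with G1 moves after a G0 lift.

; perimeter-only toolpath
G21 ; units = mm
G90 ; absolute positioning
G28 ; home
; layer 1
G0 Z2.33
G0 X0.00 Y0.00
G1 X26.00 Y0.00
G1 X26.00 Y9.00
G1 X7.00 Y9.00
G1 X7.00 Y23.00
G1 X0.00 Y23.00
G1 X0.00 Y0.00
; layer 2
G0 Z4.67
G0 X0.00 Y0.00
G1 X26.00 Y0.00
G1 X26.00 Y9.00
G1 X7.00 Y9.00
G1 X7.00 Y23.00
G1 X0.00 Y23.00
G1 X0.00 Y0.00
; layer 3
G0 Z7.00
G0 X0.00 Y0.00
G1 X26.00 Y0.00
G1 X26.00 Y9.00
G1 X7.00 Y9.00
G1 X7.00 Y23.00
G1 X0.00 Y23.00
G1 X0.00 Y0.00
M2 ; end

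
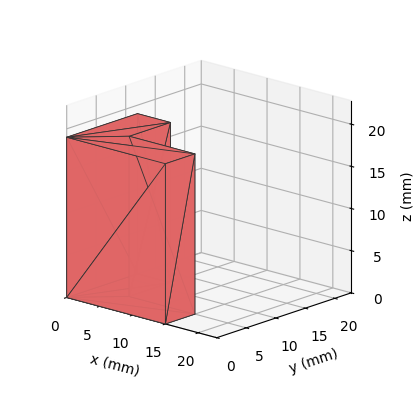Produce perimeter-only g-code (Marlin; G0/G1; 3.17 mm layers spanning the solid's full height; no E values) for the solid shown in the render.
Reading the render: the shape is an L-shaped prism: outer 15 × 12 mm, arm thicknesses ≈ 5 mm (horizontal) and 5 mm (vertical), extruded 19 mm in z (dimensions read to the nearest mm from the axis ticks). For the g-code, the solid's height is divided into equal slices at the stated Δz and each level perimeter traced with G1 moves after a G0 lift.

; perimeter-only toolpath
G21 ; units = mm
G90 ; absolute positioning
G28 ; home
; layer 1
G0 Z3.17
G0 X0.00 Y0.00
G1 X15.00 Y0.00
G1 X15.00 Y5.00
G1 X5.00 Y5.00
G1 X5.00 Y12.00
G1 X0.00 Y12.00
G1 X0.00 Y0.00
; layer 2
G0 Z6.33
G0 X0.00 Y0.00
G1 X15.00 Y0.00
G1 X15.00 Y5.00
G1 X5.00 Y5.00
G1 X5.00 Y12.00
G1 X0.00 Y12.00
G1 X0.00 Y0.00
; layer 3
G0 Z9.50
G0 X0.00 Y0.00
G1 X15.00 Y0.00
G1 X15.00 Y5.00
G1 X5.00 Y5.00
G1 X5.00 Y12.00
G1 X0.00 Y12.00
G1 X0.00 Y0.00
; layer 4
G0 Z12.67
G0 X0.00 Y0.00
G1 X15.00 Y0.00
G1 X15.00 Y5.00
G1 X5.00 Y5.00
G1 X5.00 Y12.00
G1 X0.00 Y12.00
G1 X0.00 Y0.00
; layer 5
G0 Z15.83
G0 X0.00 Y0.00
G1 X15.00 Y0.00
G1 X15.00 Y5.00
G1 X5.00 Y5.00
G1 X5.00 Y12.00
G1 X0.00 Y12.00
G1 X0.00 Y0.00
; layer 6
G0 Z19.00
G0 X0.00 Y0.00
G1 X15.00 Y0.00
G1 X15.00 Y5.00
G1 X5.00 Y5.00
G1 X5.00 Y12.00
G1 X0.00 Y12.00
G1 X0.00 Y0.00
M2 ; end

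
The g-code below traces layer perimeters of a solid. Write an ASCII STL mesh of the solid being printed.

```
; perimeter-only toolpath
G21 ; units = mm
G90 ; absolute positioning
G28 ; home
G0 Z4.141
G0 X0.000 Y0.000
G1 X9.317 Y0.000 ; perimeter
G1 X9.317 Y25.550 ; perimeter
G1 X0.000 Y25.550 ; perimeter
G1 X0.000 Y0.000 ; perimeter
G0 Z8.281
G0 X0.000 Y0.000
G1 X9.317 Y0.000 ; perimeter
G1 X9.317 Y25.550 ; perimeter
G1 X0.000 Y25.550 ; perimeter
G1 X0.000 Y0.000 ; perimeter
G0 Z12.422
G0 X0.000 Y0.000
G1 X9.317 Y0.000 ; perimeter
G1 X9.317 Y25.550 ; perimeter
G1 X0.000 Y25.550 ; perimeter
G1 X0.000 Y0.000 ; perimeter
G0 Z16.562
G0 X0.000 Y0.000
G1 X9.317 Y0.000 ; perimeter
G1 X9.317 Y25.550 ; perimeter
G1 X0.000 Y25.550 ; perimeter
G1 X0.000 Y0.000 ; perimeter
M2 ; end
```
solid part
  facet normal 0.0000 0.0000 -1.0000
    outer loop
      vertex 9.317 25.550 0.000
      vertex 9.317 0.000 0.000
      vertex 0.000 0.000 0.000
    endloop
  endfacet
  facet normal 0.0000 0.0000 -1.0000
    outer loop
      vertex 0.000 25.550 0.000
      vertex 9.317 25.550 0.000
      vertex 0.000 0.000 0.000
    endloop
  endfacet
  facet normal 0.0000 0.0000 1.0000
    outer loop
      vertex 0.000 0.000 16.562
      vertex 9.317 0.000 16.562
      vertex 9.317 25.550 16.562
    endloop
  endfacet
  facet normal 0.0000 0.0000 1.0000
    outer loop
      vertex 0.000 0.000 16.562
      vertex 9.317 25.550 16.562
      vertex 0.000 25.550 16.562
    endloop
  endfacet
  facet normal 0.0000 -1.0000 0.0000
    outer loop
      vertex 0.000 0.000 0.000
      vertex 9.317 0.000 0.000
      vertex 9.317 0.000 16.562
    endloop
  endfacet
  facet normal 0.0000 -1.0000 0.0000
    outer loop
      vertex 0.000 0.000 0.000
      vertex 9.317 0.000 16.562
      vertex 0.000 0.000 16.562
    endloop
  endfacet
  facet normal 0.0000 1.0000 0.0000
    outer loop
      vertex 9.317 25.550 16.562
      vertex 9.317 25.550 0.000
      vertex 0.000 25.550 0.000
    endloop
  endfacet
  facet normal 0.0000 1.0000 0.0000
    outer loop
      vertex 0.000 25.550 16.562
      vertex 9.317 25.550 16.562
      vertex 0.000 25.550 0.000
    endloop
  endfacet
  facet normal -1.0000 0.0000 0.0000
    outer loop
      vertex 0.000 25.550 16.562
      vertex 0.000 25.550 0.000
      vertex 0.000 0.000 0.000
    endloop
  endfacet
  facet normal -1.0000 0.0000 0.0000
    outer loop
      vertex 0.000 0.000 16.562
      vertex 0.000 25.550 16.562
      vertex 0.000 0.000 0.000
    endloop
  endfacet
  facet normal 1.0000 0.0000 0.0000
    outer loop
      vertex 9.317 0.000 0.000
      vertex 9.317 25.550 0.000
      vertex 9.317 25.550 16.562
    endloop
  endfacet
  facet normal 1.0000 0.0000 0.0000
    outer loop
      vertex 9.317 0.000 0.000
      vertex 9.317 25.550 16.562
      vertex 9.317 0.000 16.562
    endloop
  endfacet
endsolid part

The G0 Z moves step by Δz≈4.141 mm. Every layer's G1 loop is the same polygon, so the solid is a straight extrusion of it from z=0 to z≈16.6. Closing with flat bottom and top caps and triangulating gives 12 facets — a rectangular box, roughly 9.32 × 25.6 mm footprint and 16.6 mm tall.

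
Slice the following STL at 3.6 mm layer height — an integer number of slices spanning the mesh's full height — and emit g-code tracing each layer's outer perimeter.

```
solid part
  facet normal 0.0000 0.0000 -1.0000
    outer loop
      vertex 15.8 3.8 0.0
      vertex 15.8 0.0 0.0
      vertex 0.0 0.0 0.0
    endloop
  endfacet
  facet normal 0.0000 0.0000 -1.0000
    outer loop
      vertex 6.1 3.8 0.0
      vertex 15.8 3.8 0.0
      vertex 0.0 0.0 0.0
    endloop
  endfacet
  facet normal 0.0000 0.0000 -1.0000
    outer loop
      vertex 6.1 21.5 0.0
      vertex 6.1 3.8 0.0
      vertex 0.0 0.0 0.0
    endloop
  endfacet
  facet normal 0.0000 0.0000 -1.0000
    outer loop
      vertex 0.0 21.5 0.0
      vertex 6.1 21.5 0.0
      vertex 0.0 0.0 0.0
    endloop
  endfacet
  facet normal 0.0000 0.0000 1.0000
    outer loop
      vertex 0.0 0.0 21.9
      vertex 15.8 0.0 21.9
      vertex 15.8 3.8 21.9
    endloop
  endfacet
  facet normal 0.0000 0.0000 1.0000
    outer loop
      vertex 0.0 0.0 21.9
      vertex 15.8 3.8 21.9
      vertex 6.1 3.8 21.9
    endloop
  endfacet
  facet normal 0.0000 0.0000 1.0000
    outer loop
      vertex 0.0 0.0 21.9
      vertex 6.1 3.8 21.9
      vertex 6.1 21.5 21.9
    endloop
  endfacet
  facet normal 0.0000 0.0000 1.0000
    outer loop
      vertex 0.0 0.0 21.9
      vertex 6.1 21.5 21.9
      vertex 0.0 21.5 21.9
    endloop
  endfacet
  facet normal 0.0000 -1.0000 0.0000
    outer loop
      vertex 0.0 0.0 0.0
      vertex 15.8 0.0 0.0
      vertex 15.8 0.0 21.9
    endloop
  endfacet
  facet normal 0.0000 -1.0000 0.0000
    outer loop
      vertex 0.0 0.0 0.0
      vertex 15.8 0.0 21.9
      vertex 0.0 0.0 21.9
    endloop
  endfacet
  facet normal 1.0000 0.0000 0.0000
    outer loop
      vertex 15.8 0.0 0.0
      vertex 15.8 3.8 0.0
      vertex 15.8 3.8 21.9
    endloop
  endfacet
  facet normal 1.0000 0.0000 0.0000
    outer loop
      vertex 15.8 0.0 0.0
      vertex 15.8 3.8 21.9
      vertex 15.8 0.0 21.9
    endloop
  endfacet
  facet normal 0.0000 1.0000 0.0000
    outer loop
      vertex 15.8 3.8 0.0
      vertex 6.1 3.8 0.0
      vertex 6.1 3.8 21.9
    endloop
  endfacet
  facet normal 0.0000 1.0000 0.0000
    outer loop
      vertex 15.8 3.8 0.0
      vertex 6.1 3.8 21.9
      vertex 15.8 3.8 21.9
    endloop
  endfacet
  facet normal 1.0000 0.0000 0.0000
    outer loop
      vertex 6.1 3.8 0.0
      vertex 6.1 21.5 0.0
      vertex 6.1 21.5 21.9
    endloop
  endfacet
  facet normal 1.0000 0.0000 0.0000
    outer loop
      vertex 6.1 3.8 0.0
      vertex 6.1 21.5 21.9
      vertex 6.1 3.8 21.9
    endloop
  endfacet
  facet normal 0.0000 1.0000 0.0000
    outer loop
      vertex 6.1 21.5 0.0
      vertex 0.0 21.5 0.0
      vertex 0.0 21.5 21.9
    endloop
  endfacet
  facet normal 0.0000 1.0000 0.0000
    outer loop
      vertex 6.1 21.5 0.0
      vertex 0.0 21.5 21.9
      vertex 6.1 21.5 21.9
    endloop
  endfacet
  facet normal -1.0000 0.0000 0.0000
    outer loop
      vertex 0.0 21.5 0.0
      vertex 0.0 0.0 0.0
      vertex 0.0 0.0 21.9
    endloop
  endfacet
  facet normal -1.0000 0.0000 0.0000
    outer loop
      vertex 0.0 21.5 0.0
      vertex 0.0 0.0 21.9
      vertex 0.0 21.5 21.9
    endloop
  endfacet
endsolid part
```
; perimeter-only toolpath
G21 ; units = mm
G90 ; absolute positioning
G28 ; home
; layer 1
G0 Z3.6
G0 X0.0 Y0.0
G1 X15.8 Y0.0
G1 X15.8 Y3.8
G1 X6.1 Y3.8
G1 X6.1 Y21.5
G1 X0.0 Y21.5
G1 X0.0 Y0.0
; layer 2
G0 Z7.3
G0 X0.0 Y0.0
G1 X15.8 Y0.0
G1 X15.8 Y3.8
G1 X6.1 Y3.8
G1 X6.1 Y21.5
G1 X0.0 Y21.5
G1 X0.0 Y0.0
; layer 3
G0 Z10.9
G0 X0.0 Y0.0
G1 X15.8 Y0.0
G1 X15.8 Y3.8
G1 X6.1 Y3.8
G1 X6.1 Y21.5
G1 X0.0 Y21.5
G1 X0.0 Y0.0
; layer 4
G0 Z14.6
G0 X0.0 Y0.0
G1 X15.8 Y0.0
G1 X15.8 Y3.8
G1 X6.1 Y3.8
G1 X6.1 Y21.5
G1 X0.0 Y21.5
G1 X0.0 Y0.0
; layer 5
G0 Z18.2
G0 X0.0 Y0.0
G1 X15.8 Y0.0
G1 X15.8 Y3.8
G1 X6.1 Y3.8
G1 X6.1 Y21.5
G1 X0.0 Y21.5
G1 X0.0 Y0.0
; layer 6
G0 Z21.9
G0 X0.0 Y0.0
G1 X15.8 Y0.0
G1 X15.8 Y3.8
G1 X6.1 Y3.8
G1 X6.1 Y21.5
G1 X0.0 Y21.5
G1 X0.0 Y0.0
M2 ; end

The solid is an L-shaped prism: outer 15.8 × 21.5 mm, arm thicknesses ≈ 3.8 mm (horizontal) and 6.1 mm (vertical), extruded 21.9 mm in z. Slicing at Δz = 3.6 mm — 6 equal slices spanning the solid's height, so layer i sits at z = i·h/6 — gives 6 non-empty perimeters. Each is a 6-segment closed polygon; G0 lifts to the layer z and rapids to the start vertex, then G1 traces the edges.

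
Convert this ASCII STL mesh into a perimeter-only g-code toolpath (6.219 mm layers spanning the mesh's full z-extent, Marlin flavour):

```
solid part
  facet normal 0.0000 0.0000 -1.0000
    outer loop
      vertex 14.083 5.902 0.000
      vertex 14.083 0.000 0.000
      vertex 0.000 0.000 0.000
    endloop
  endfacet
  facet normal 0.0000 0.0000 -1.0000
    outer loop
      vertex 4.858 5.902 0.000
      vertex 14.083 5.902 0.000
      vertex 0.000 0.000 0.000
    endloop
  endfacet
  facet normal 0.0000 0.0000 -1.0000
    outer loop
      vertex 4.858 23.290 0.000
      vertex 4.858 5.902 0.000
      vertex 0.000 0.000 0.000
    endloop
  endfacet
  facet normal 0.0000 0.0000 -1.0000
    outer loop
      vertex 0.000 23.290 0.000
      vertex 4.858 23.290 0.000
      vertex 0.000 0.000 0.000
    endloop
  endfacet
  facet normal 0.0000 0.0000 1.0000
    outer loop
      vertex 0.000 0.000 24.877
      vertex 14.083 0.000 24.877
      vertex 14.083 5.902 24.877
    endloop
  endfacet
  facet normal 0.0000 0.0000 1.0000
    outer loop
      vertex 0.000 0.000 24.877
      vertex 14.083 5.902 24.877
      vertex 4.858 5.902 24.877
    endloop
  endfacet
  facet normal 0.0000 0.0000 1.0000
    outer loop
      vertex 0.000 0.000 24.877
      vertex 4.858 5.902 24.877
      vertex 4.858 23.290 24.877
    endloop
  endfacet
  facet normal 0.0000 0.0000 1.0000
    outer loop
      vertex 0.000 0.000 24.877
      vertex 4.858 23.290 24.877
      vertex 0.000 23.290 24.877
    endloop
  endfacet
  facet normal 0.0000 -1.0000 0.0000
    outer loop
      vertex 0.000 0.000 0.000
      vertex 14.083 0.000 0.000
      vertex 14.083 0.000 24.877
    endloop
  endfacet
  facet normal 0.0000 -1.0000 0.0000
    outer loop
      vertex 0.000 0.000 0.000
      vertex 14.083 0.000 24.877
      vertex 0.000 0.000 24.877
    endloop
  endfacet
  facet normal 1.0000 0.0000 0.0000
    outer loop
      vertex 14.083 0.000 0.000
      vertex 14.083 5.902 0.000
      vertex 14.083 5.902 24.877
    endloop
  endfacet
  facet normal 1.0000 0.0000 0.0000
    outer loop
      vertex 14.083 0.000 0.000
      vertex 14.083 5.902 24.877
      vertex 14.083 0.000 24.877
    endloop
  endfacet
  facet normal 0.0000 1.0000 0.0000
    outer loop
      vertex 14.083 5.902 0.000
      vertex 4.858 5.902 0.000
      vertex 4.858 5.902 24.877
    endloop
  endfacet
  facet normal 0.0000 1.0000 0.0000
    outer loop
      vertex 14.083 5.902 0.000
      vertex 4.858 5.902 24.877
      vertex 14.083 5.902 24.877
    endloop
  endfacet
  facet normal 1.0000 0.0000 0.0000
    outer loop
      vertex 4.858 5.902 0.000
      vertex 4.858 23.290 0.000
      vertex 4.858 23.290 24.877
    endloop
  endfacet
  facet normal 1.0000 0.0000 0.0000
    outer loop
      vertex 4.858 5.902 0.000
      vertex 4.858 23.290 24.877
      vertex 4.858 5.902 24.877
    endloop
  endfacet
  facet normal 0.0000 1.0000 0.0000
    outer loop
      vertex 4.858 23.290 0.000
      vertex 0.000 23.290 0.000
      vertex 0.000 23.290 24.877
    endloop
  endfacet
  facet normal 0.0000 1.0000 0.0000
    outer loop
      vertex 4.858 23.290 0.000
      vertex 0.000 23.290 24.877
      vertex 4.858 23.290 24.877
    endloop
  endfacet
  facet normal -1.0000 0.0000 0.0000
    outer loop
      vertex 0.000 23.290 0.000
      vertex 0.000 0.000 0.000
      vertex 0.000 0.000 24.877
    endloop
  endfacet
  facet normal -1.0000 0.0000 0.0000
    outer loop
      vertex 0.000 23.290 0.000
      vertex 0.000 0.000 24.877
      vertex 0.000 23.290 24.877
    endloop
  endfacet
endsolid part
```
; perimeter-only toolpath
G21 ; units = mm
G90 ; absolute positioning
G28 ; home
; layer 1
G0 Z6.219
G0 X0.000 Y0.000
G1 X14.083 Y0.000
G1 X14.083 Y5.902
G1 X4.858 Y5.902
G1 X4.858 Y23.290
G1 X0.000 Y23.290
G1 X0.000 Y0.000
; layer 2
G0 Z12.438
G0 X0.000 Y0.000
G1 X14.083 Y0.000
G1 X14.083 Y5.902
G1 X4.858 Y5.902
G1 X4.858 Y23.290
G1 X0.000 Y23.290
G1 X0.000 Y0.000
; layer 3
G0 Z18.658
G0 X0.000 Y0.000
G1 X14.083 Y0.000
G1 X14.083 Y5.902
G1 X4.858 Y5.902
G1 X4.858 Y23.290
G1 X0.000 Y23.290
G1 X0.000 Y0.000
; layer 4
G0 Z24.877
G0 X0.000 Y0.000
G1 X14.083 Y0.000
G1 X14.083 Y5.902
G1 X4.858 Y5.902
G1 X4.858 Y23.290
G1 X0.000 Y23.290
G1 X0.000 Y0.000
M2 ; end

The solid is an L-shaped prism: outer 14.1 × 23.3 mm, arm thicknesses ≈ 5.9 mm (horizontal) and 4.86 mm (vertical), extruded 24.9 mm in z. Slicing at Δz = 6.219 mm — 4 equal slices spanning the solid's height, so layer i sits at z = i·h/4 — gives 4 non-empty perimeters. Each is a 6-segment closed polygon; G0 lifts to the layer z and rapids to the start vertex, then G1 traces the edges.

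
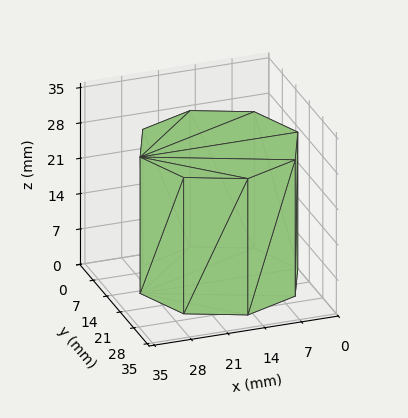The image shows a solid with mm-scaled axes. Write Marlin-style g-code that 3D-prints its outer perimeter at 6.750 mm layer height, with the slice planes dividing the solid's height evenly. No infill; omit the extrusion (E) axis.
Reading the render: the shape is a regular 8-sided prism (a cylinder approximated with 8 flat sides), circumscribed radius ≈ 15 mm, height ≈ 27 mm (dimensions read to the nearest mm from the axis ticks). For the g-code, the solid's height is divided into equal slices at the stated Δz and each level perimeter traced with G1 moves after a G0 lift.

; perimeter-only toolpath
G21 ; units = mm
G90 ; absolute positioning
G28 ; home
; layer 1
G0 Z6.750
G0 X30.000 Y15.000
G1 X25.607 Y25.607
G1 X15.000 Y30.000
G1 X4.393 Y25.607
G1 X0.000 Y15.000
G1 X4.393 Y4.393
G1 X15.000 Y0.000
G1 X25.607 Y4.393
G1 X30.000 Y15.000
; layer 2
G0 Z13.500
G0 X30.000 Y15.000
G1 X25.607 Y25.607
G1 X15.000 Y30.000
G1 X4.393 Y25.607
G1 X0.000 Y15.000
G1 X4.393 Y4.393
G1 X15.000 Y0.000
G1 X25.607 Y4.393
G1 X30.000 Y15.000
; layer 3
G0 Z20.250
G0 X30.000 Y15.000
G1 X25.607 Y25.607
G1 X15.000 Y30.000
G1 X4.393 Y25.607
G1 X0.000 Y15.000
G1 X4.393 Y4.393
G1 X15.000 Y0.000
G1 X25.607 Y4.393
G1 X30.000 Y15.000
; layer 4
G0 Z27.000
G0 X30.000 Y15.000
G1 X25.607 Y25.607
G1 X15.000 Y30.000
G1 X4.393 Y25.607
G1 X0.000 Y15.000
G1 X4.393 Y4.393
G1 X15.000 Y0.000
G1 X25.607 Y4.393
G1 X30.000 Y15.000
M2 ; end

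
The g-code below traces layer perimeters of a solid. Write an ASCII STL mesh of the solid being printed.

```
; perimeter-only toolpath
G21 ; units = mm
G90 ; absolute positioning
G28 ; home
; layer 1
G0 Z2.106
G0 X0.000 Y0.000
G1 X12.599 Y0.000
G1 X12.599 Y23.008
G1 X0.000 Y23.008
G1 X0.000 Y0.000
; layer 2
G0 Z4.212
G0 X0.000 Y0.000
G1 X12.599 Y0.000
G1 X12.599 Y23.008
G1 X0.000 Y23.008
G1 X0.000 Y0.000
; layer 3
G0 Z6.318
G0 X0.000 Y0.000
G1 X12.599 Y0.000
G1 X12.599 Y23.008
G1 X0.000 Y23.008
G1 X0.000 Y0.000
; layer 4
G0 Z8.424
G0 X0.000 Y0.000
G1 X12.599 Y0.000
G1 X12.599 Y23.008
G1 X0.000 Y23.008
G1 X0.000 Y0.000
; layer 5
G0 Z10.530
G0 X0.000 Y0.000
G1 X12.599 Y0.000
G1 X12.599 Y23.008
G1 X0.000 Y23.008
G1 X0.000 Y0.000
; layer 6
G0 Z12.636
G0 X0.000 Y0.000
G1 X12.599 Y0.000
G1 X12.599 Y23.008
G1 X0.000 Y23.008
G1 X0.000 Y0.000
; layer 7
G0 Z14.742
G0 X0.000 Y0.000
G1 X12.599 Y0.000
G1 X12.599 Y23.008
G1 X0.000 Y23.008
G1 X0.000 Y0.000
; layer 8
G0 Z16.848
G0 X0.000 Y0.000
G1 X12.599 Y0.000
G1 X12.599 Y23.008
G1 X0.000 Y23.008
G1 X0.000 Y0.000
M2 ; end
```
solid part
  facet normal 0.0000 0.0000 -1.0000
    outer loop
      vertex 12.599 23.008 0.000
      vertex 12.599 0.000 0.000
      vertex 0.000 0.000 0.000
    endloop
  endfacet
  facet normal 0.0000 0.0000 -1.0000
    outer loop
      vertex 0.000 23.008 0.000
      vertex 12.599 23.008 0.000
      vertex 0.000 0.000 0.000
    endloop
  endfacet
  facet normal 0.0000 0.0000 1.0000
    outer loop
      vertex 0.000 0.000 16.848
      vertex 12.599 0.000 16.848
      vertex 12.599 23.008 16.848
    endloop
  endfacet
  facet normal 0.0000 0.0000 1.0000
    outer loop
      vertex 0.000 0.000 16.848
      vertex 12.599 23.008 16.848
      vertex 0.000 23.008 16.848
    endloop
  endfacet
  facet normal 0.0000 -1.0000 0.0000
    outer loop
      vertex 0.000 0.000 0.000
      vertex 12.599 0.000 0.000
      vertex 12.599 0.000 16.848
    endloop
  endfacet
  facet normal 0.0000 -1.0000 0.0000
    outer loop
      vertex 0.000 0.000 0.000
      vertex 12.599 0.000 16.848
      vertex 0.000 0.000 16.848
    endloop
  endfacet
  facet normal 0.0000 1.0000 0.0000
    outer loop
      vertex 12.599 23.008 16.848
      vertex 12.599 23.008 0.000
      vertex 0.000 23.008 0.000
    endloop
  endfacet
  facet normal 0.0000 1.0000 0.0000
    outer loop
      vertex 0.000 23.008 16.848
      vertex 12.599 23.008 16.848
      vertex 0.000 23.008 0.000
    endloop
  endfacet
  facet normal -1.0000 0.0000 0.0000
    outer loop
      vertex 0.000 23.008 16.848
      vertex 0.000 23.008 0.000
      vertex 0.000 0.000 0.000
    endloop
  endfacet
  facet normal -1.0000 0.0000 0.0000
    outer loop
      vertex 0.000 0.000 16.848
      vertex 0.000 23.008 16.848
      vertex 0.000 0.000 0.000
    endloop
  endfacet
  facet normal 1.0000 0.0000 0.0000
    outer loop
      vertex 12.599 0.000 0.000
      vertex 12.599 23.008 0.000
      vertex 12.599 23.008 16.848
    endloop
  endfacet
  facet normal 1.0000 0.0000 0.0000
    outer loop
      vertex 12.599 0.000 0.000
      vertex 12.599 23.008 16.848
      vertex 12.599 0.000 16.848
    endloop
  endfacet
endsolid part

The G0 Z moves step by Δz≈2.106 mm. Every layer's G1 loop is the same polygon, so the solid is a straight extrusion of it from z=0 to z≈16.8. Closing with flat bottom and top caps and triangulating gives 12 facets — a rectangular box, roughly 12.6 × 23 mm footprint and 16.8 mm tall.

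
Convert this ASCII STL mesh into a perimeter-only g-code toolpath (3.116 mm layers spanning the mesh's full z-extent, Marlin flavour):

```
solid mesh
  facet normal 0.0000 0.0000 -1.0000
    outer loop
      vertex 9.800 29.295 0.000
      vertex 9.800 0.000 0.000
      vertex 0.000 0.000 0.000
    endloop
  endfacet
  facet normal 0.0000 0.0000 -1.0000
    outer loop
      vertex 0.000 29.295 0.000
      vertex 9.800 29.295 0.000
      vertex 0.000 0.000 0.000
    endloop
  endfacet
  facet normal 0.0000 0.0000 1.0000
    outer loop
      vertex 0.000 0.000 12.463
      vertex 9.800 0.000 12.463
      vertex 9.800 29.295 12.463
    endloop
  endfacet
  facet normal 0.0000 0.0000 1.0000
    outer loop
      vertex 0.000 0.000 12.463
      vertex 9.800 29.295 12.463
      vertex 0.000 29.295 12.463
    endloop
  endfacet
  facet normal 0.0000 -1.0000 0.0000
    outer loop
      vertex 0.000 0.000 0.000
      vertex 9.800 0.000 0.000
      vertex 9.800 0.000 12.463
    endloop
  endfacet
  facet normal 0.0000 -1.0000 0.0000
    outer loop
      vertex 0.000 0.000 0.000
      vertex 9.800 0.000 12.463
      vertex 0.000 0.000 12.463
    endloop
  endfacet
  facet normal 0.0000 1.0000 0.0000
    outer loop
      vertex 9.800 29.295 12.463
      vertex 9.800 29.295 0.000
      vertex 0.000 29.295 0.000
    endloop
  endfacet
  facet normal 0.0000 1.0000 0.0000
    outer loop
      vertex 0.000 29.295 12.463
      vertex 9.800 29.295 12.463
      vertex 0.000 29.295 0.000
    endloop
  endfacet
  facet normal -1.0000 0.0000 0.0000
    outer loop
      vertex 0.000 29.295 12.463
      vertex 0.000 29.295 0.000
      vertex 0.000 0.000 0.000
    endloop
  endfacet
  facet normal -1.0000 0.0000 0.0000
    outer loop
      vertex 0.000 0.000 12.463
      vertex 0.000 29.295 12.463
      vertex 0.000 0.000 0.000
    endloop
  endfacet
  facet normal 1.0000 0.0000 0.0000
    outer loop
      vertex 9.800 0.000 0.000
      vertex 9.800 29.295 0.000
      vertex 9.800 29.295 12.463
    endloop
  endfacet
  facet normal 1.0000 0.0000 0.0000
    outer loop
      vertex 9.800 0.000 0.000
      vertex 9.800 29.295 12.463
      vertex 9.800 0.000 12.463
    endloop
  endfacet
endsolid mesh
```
; perimeter-only toolpath
G21 ; units = mm
G90 ; absolute positioning
G28 ; home
; layer 1
G0 Z3.116
G0 X0.000 Y0.000
G1 X9.800 Y0.000
G1 X9.800 Y29.295
G1 X0.000 Y29.295
G1 X0.000 Y0.000
; layer 2
G0 Z6.231
G0 X0.000 Y0.000
G1 X9.800 Y0.000
G1 X9.800 Y29.295
G1 X0.000 Y29.295
G1 X0.000 Y0.000
; layer 3
G0 Z9.347
G0 X0.000 Y0.000
G1 X9.800 Y0.000
G1 X9.800 Y29.295
G1 X0.000 Y29.295
G1 X0.000 Y0.000
; layer 4
G0 Z12.463
G0 X0.000 Y0.000
G1 X9.800 Y0.000
G1 X9.800 Y29.295
G1 X0.000 Y29.295
G1 X0.000 Y0.000
M2 ; end

The solid is a rectangular box, roughly 9.8 × 29.3 mm footprint and 12.5 mm tall. Slicing at Δz = 3.116 mm — 4 equal slices spanning the solid's height, so layer i sits at z = i·h/4 — gives 4 non-empty perimeters. Each is a 4-segment closed polygon; G0 lifts to the layer z and rapids to the start vertex, then G1 traces the edges.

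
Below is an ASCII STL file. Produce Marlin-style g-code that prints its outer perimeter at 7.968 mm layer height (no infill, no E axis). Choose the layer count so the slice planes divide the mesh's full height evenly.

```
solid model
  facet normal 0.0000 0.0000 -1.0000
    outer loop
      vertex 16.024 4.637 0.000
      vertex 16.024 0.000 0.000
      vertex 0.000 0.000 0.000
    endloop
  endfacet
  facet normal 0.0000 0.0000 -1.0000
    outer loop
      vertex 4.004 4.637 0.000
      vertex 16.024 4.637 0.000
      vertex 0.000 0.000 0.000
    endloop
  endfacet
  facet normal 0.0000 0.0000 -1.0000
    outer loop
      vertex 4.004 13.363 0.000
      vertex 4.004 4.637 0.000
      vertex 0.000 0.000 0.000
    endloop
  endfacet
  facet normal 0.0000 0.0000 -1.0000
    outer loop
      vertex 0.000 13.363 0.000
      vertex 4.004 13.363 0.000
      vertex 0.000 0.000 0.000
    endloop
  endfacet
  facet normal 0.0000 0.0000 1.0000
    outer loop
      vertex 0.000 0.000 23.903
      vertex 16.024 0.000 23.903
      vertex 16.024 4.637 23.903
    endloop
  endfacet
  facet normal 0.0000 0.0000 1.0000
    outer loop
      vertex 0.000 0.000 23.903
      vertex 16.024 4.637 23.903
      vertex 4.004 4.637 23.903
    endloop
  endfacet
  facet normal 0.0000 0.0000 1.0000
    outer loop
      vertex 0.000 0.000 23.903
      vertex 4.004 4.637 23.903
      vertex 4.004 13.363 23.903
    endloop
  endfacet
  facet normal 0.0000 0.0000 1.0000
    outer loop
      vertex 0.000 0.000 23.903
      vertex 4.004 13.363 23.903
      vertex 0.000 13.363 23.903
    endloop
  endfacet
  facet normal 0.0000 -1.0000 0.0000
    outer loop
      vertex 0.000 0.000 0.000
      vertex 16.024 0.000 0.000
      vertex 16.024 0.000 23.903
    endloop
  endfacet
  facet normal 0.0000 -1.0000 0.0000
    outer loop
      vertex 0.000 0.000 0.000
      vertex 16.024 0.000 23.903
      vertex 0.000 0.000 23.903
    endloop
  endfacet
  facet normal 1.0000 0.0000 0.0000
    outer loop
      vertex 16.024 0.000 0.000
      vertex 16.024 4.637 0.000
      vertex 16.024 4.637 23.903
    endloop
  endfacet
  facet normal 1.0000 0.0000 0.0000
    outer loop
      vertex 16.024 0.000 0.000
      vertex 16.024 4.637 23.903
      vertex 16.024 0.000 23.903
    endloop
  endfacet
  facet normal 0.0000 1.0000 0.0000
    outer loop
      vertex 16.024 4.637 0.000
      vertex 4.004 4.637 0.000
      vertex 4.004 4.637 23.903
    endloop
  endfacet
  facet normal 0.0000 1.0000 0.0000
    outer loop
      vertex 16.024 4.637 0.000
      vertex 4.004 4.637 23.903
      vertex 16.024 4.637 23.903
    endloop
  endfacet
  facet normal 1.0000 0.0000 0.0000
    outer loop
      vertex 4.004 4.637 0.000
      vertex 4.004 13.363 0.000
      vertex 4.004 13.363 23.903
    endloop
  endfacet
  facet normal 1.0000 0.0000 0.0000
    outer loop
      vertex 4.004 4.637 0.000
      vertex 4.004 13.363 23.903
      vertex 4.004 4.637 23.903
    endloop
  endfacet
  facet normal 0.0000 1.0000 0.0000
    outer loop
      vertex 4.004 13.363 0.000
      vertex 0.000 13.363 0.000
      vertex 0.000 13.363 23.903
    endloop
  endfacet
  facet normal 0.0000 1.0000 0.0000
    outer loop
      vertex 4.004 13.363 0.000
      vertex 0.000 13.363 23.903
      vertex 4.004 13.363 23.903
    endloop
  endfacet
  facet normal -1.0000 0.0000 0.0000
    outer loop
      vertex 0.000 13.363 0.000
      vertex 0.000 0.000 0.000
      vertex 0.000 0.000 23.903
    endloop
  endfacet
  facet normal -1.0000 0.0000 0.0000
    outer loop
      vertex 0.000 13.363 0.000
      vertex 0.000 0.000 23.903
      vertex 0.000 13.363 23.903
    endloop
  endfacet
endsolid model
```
; perimeter-only toolpath
G21 ; units = mm
G90 ; absolute positioning
G28 ; home
; layer 1
G0 Z7.968
G0 X0.000 Y0.000
G1 X16.024 Y0.000
G1 X16.024 Y4.637
G1 X4.004 Y4.637
G1 X4.004 Y13.363
G1 X0.000 Y13.363
G1 X0.000 Y0.000
; layer 2
G0 Z15.935
G0 X0.000 Y0.000
G1 X16.024 Y0.000
G1 X16.024 Y4.637
G1 X4.004 Y4.637
G1 X4.004 Y13.363
G1 X0.000 Y13.363
G1 X0.000 Y0.000
; layer 3
G0 Z23.903
G0 X0.000 Y0.000
G1 X16.024 Y0.000
G1 X16.024 Y4.637
G1 X4.004 Y4.637
G1 X4.004 Y13.363
G1 X0.000 Y13.363
G1 X0.000 Y0.000
M2 ; end

The solid is an L-shaped prism: outer 16 × 13.4 mm, arm thicknesses ≈ 4.64 mm (horizontal) and 4 mm (vertical), extruded 23.9 mm in z. Slicing at Δz = 7.968 mm — 3 equal slices spanning the solid's height, so layer i sits at z = i·h/3 — gives 3 non-empty perimeters. Each is a 6-segment closed polygon; G0 lifts to the layer z and rapids to the start vertex, then G1 traces the edges.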